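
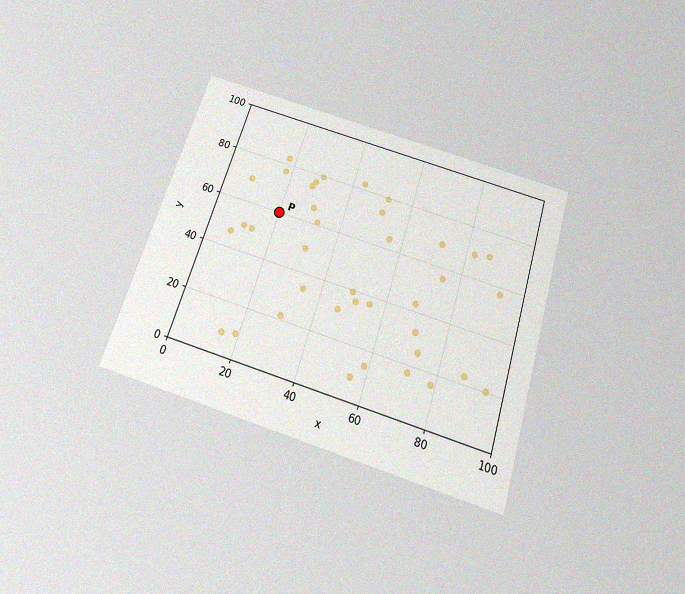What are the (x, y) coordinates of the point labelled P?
The chart is tilted about 17° clockwise and viewed slightly from below, with some photo noise. Following the gridlines from P to each axis, P sits at (20, 60).

(20, 60)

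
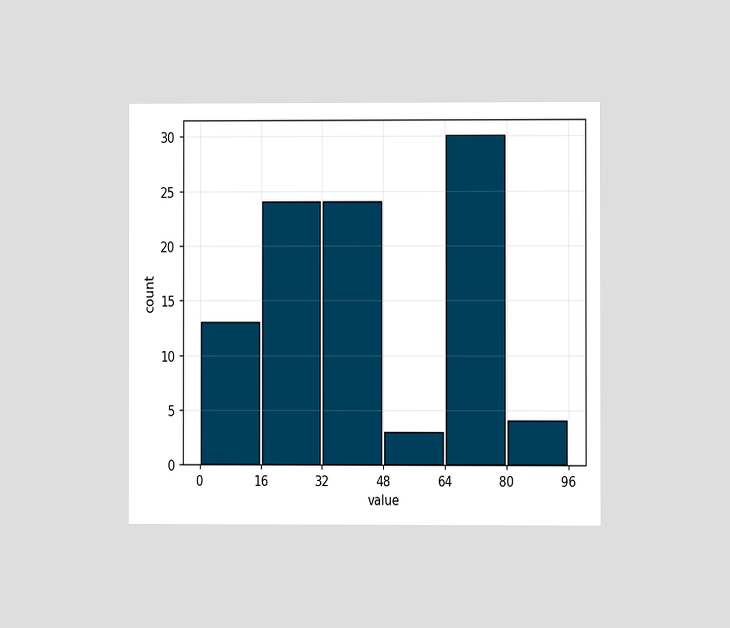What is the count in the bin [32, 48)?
The chart is viewed at a slight angle. The [32, 48) bin has height 24.

24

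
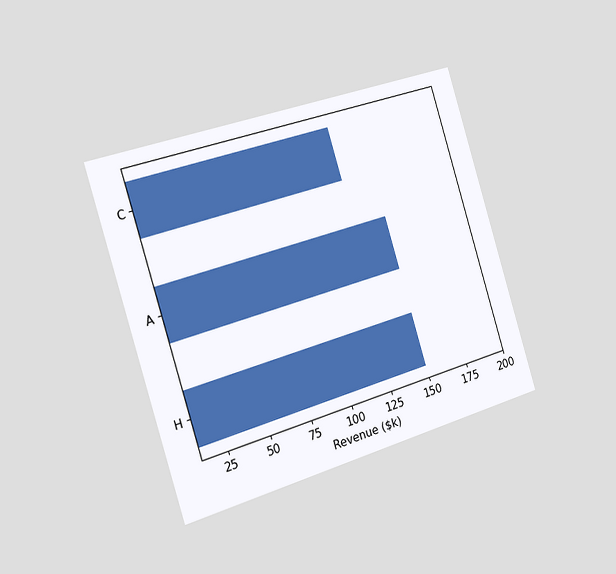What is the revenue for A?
The chart is tilted about 17° counter-clockwise and viewed slightly from the left. Reading along the chart's x-axis, the A bar reaches $150k.

$150k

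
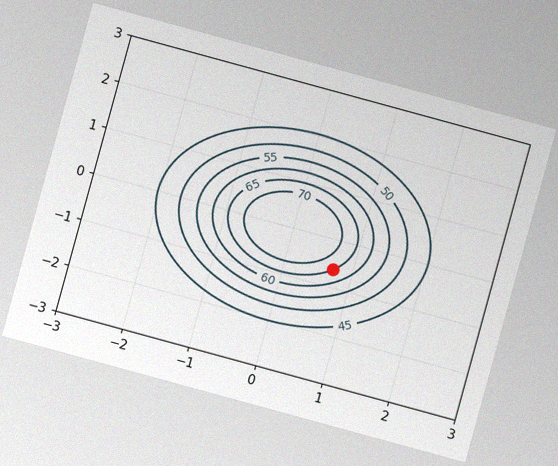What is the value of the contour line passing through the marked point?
65

The chart is tilted about 15° clockwise, with some photo noise. The marked point sits on the contour labelled 65.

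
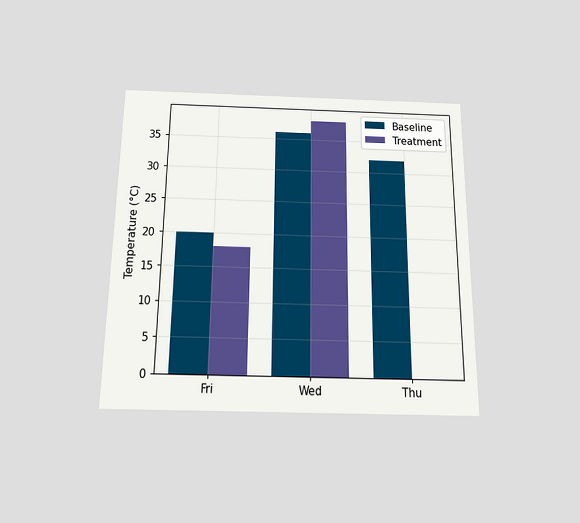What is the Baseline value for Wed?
The chart is viewed slightly from below. The Baseline bar at Wed reaches 36°C on the y-axis.

36°C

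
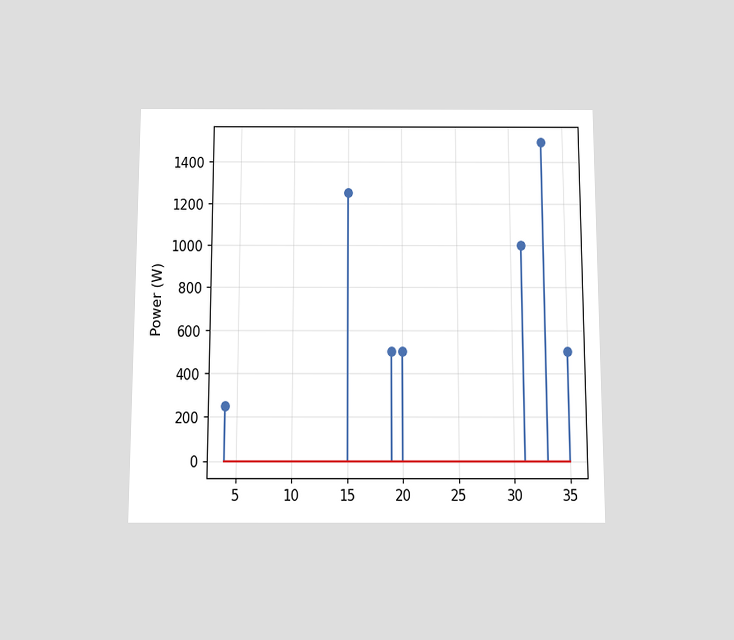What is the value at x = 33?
The chart is viewed slightly from below. The stem at x=33 reaches 1500W.

1500W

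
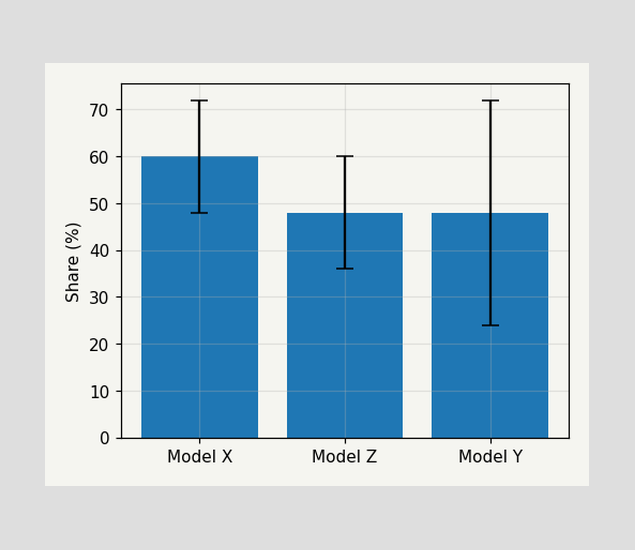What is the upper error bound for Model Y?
The Model Y bar's upper whisker reaches 72%.

72%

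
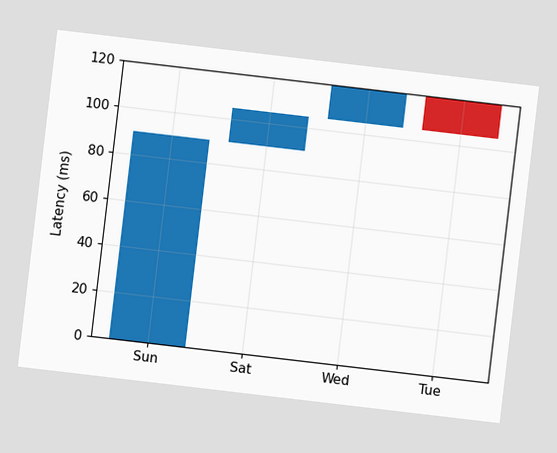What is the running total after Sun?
The chart is tilted about 7° clockwise. After Sun the running total reaches 90ms.

90ms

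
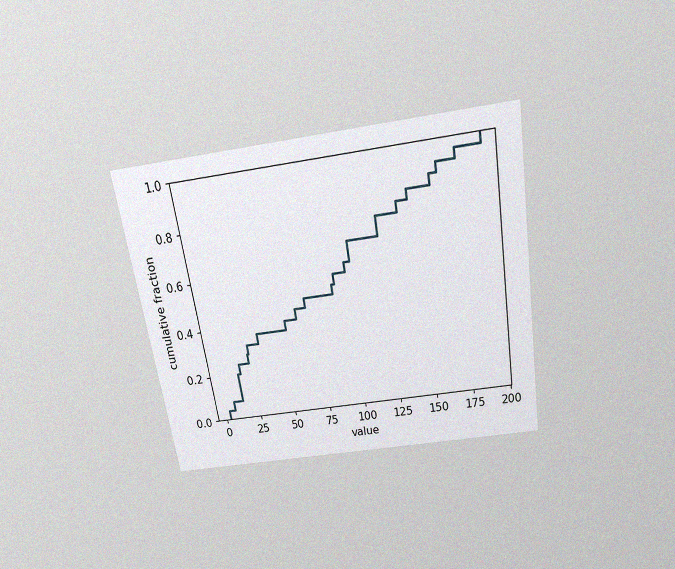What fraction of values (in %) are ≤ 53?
The chart is tilted about 9° counter-clockwise and viewed slightly from above, with some photo noise. At x=53 the ECDF step is at 40%.

40%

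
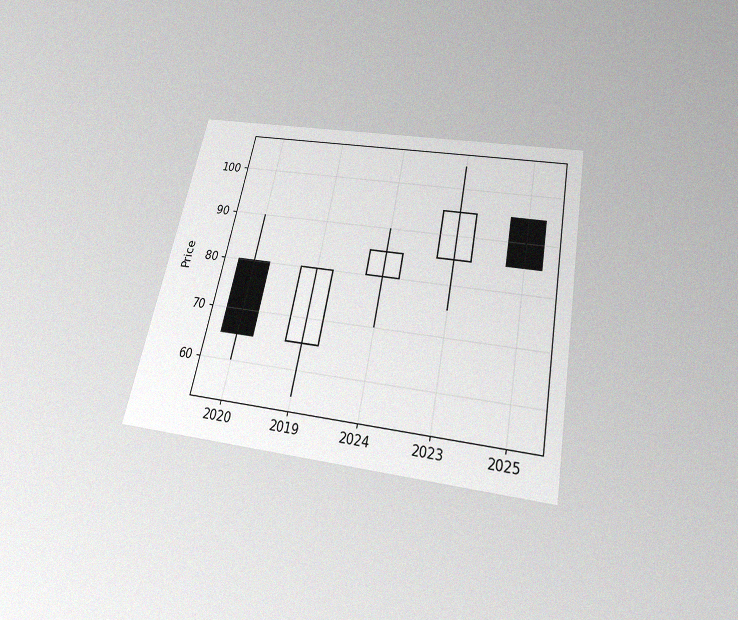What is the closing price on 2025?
The chart is tilted about 11° clockwise and viewed slightly from below, with some photo noise. The 2025 candle closes at 85.

85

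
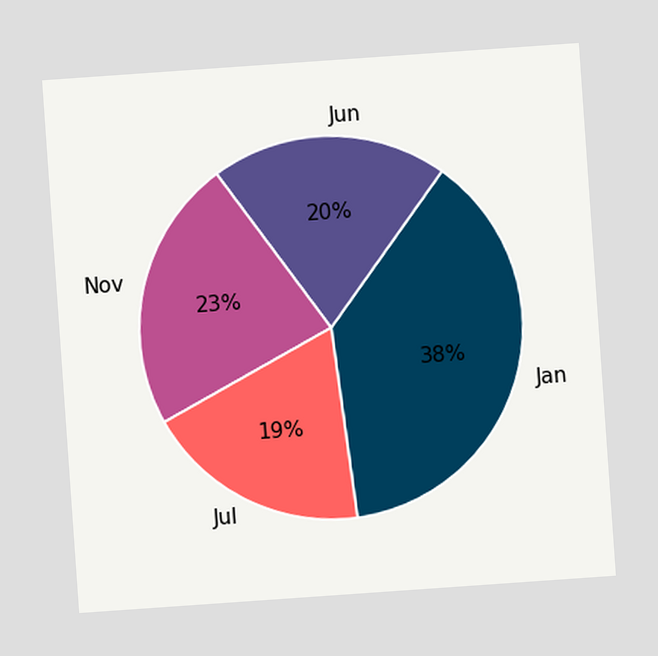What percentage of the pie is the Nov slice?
23%

The chart is tilted about 4° counter-clockwise. The Nov slice takes up 23% of the pie.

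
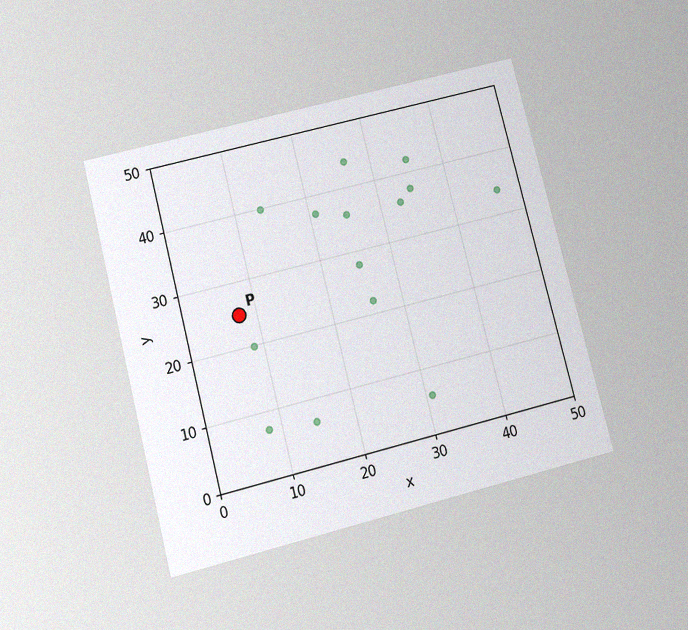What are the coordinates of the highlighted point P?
The chart is tilted about 14° counter-clockwise and viewed slightly from below, with some photo noise. Following the gridlines from P to each axis, P sits at (7.5, 25).

(7.5, 25)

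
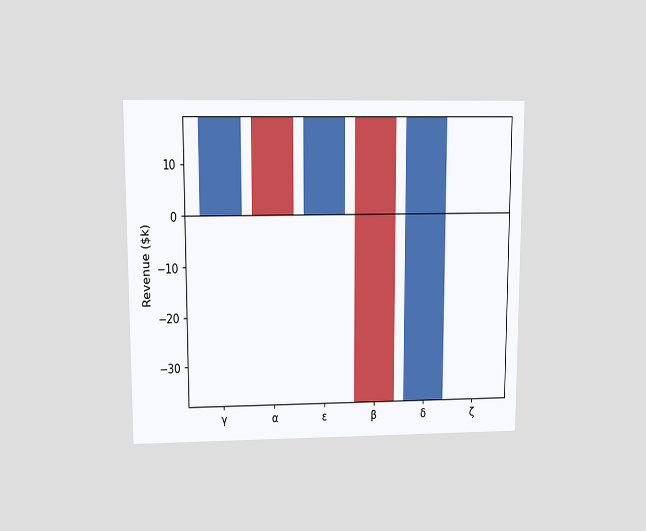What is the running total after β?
The chart is viewed at a slight angle. After β the running total reaches $-38k.

$-38k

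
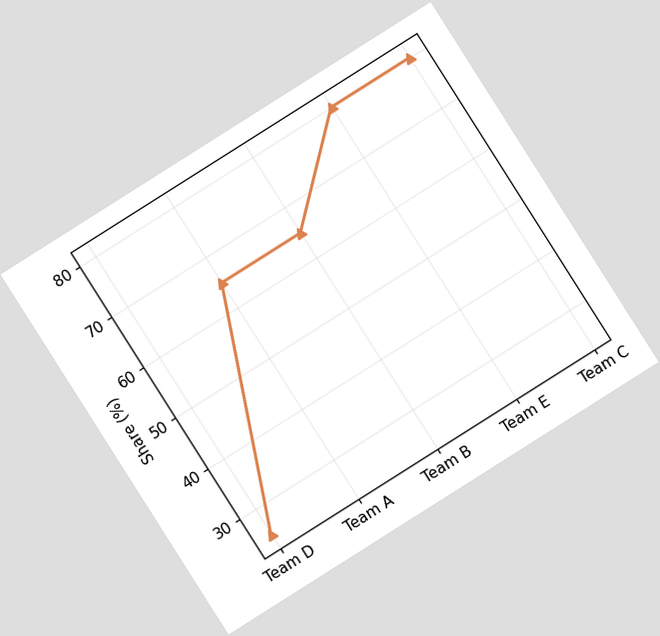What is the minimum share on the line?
The chart is tilted about 32° counter-clockwise. The lowest point is at Team D, and reading across to the y-axis gives 25%.

25%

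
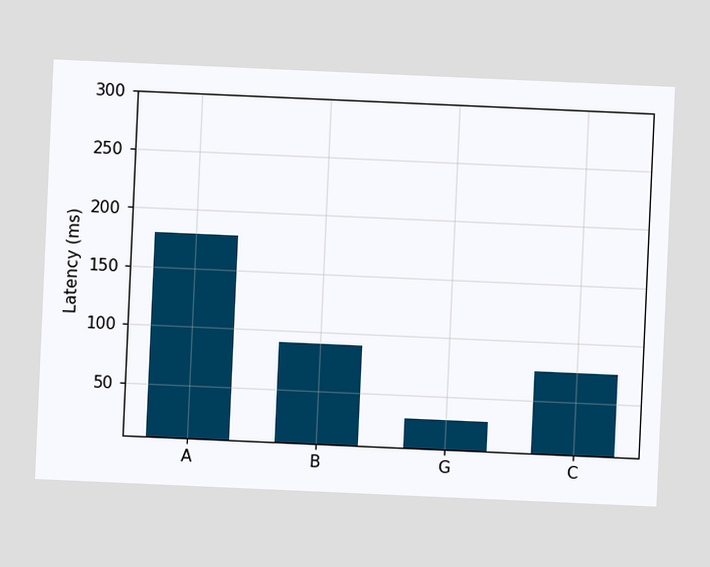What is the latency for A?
180ms

The chart is tilted about 3° clockwise. Reading along the chart's y-axis, the A bar reaches 180ms.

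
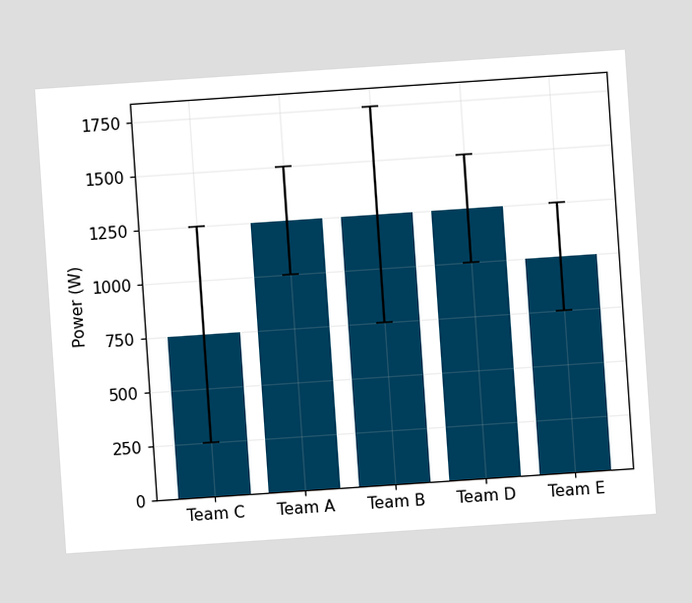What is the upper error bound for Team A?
The chart is tilted about 4° counter-clockwise. The Team A bar's upper whisker reaches 1500W.

1500W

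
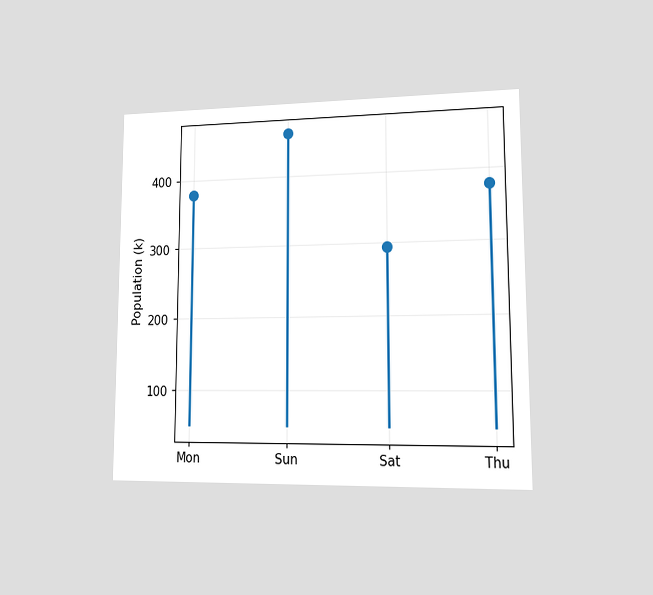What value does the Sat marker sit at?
The chart is viewed at a slight angle. The Sat marker sits at 294k.

294k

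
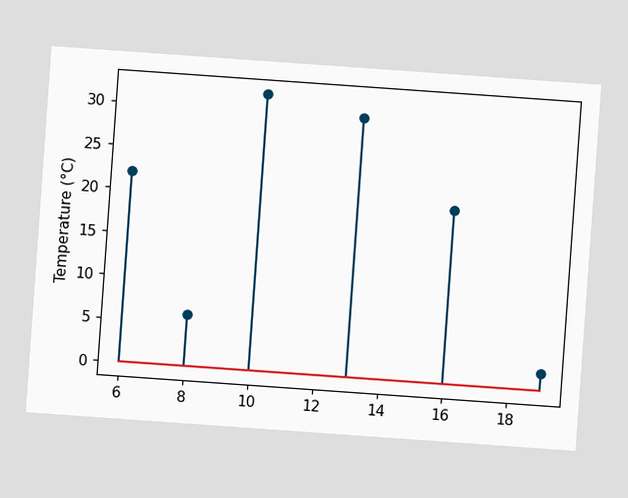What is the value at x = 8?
The chart is tilted about 4° clockwise. The stem at x=8 reaches 6°C.

6°C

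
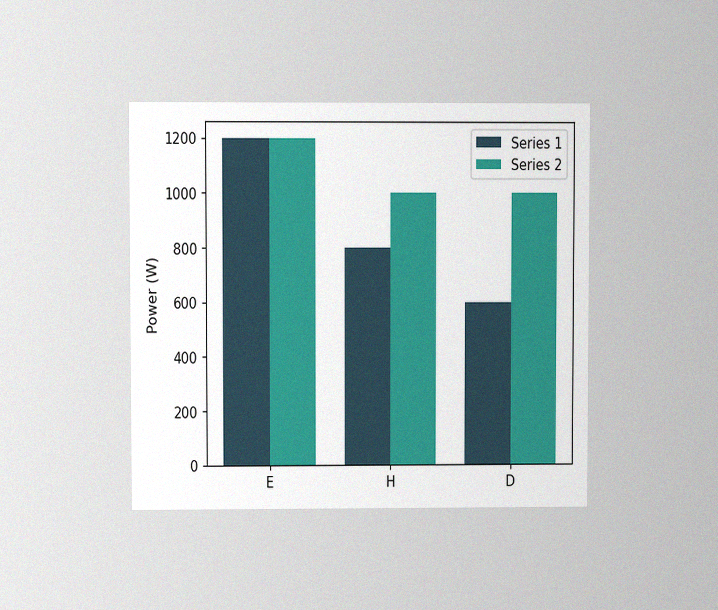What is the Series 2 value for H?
1000W

The chart is viewed at a slight angle, with some photo noise. The Series 2 bar at H reaches 1000W on the y-axis.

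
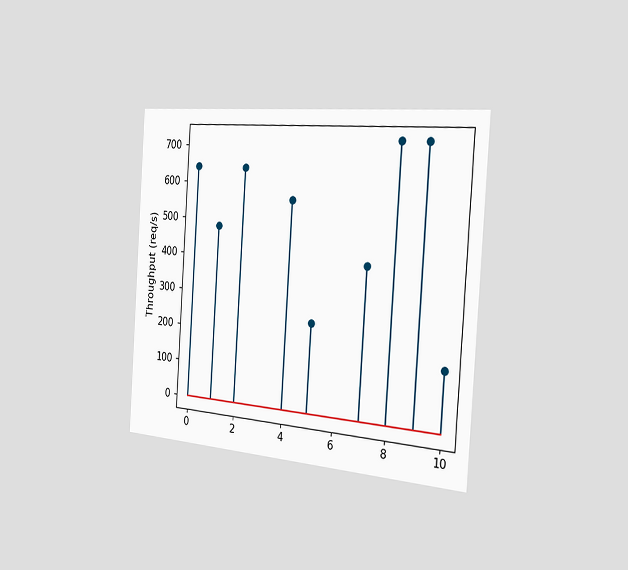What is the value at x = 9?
The chart is tilted about 4° clockwise and viewed slightly from the right. The stem at x=9 reaches 720req/s.

720req/s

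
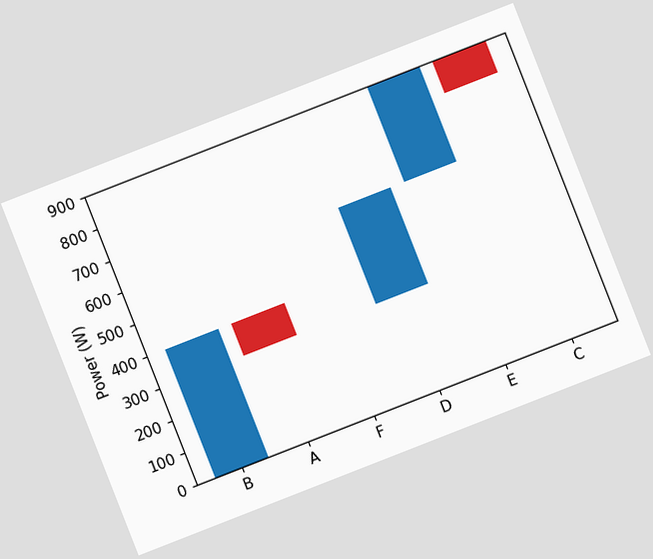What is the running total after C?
800W

The chart is tilted about 21° counter-clockwise. After C the running total reaches 800W.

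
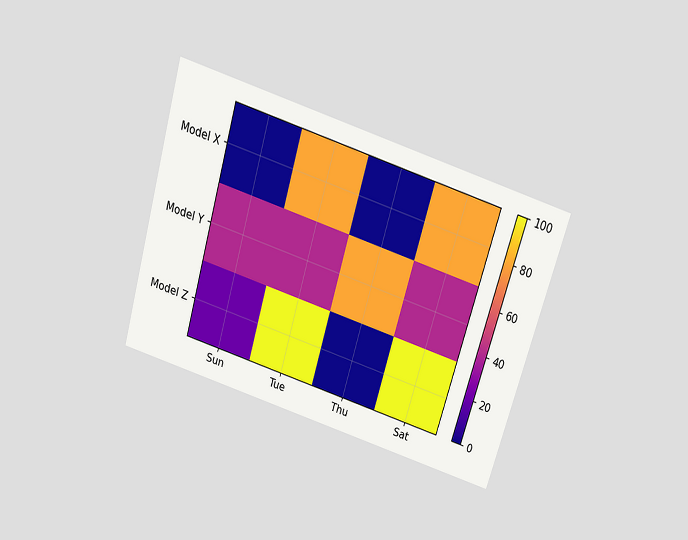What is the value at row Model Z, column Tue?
100

The chart is tilted about 17° clockwise and viewed slightly from above. Matching cell (Model Z, Tue) against the colorbar gives 100.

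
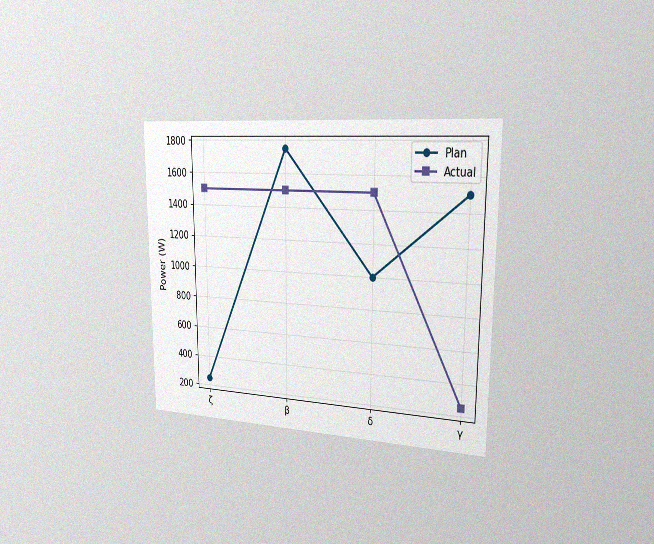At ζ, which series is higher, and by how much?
The chart is viewed slightly from the right, with some photo noise. At ζ, Actual sits above the other line by 1250W.

Actual, by 1250W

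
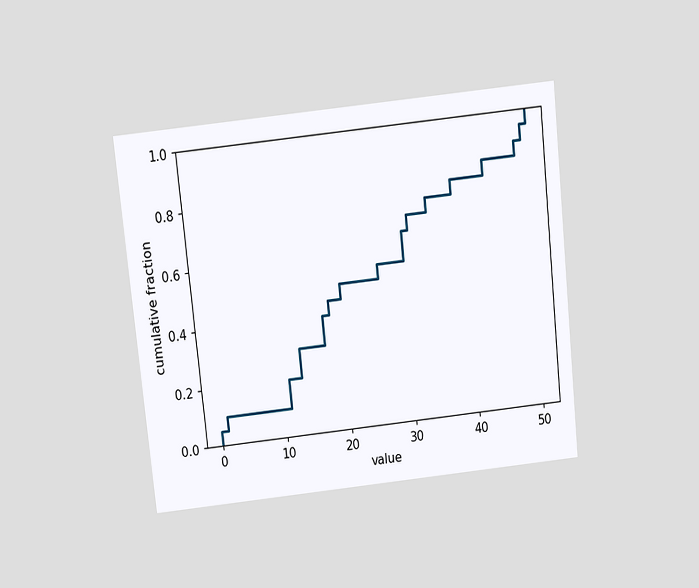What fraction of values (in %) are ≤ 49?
The chart is tilted about 6° counter-clockwise and viewed slightly from above. At x=49 the ECDF step is at 95%.

95%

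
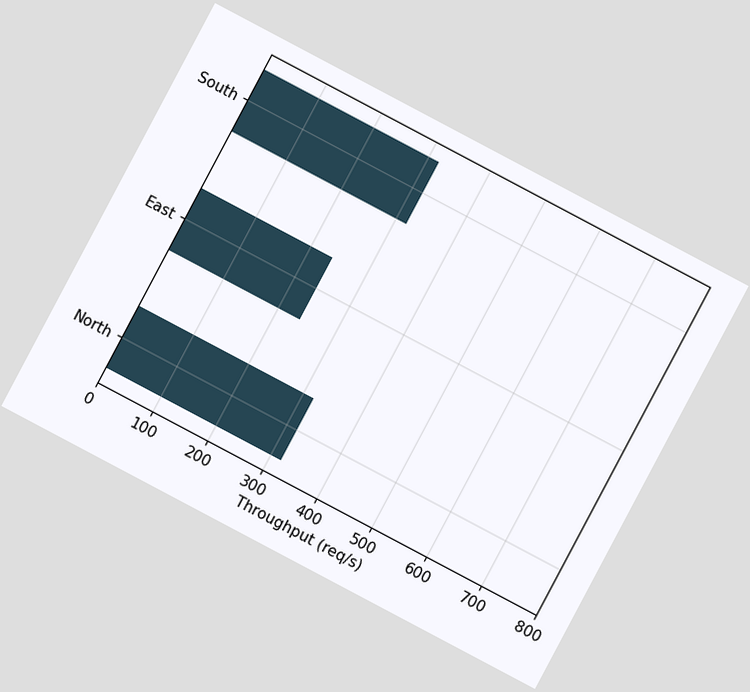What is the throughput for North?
The chart is tilted about 28° clockwise. Reading along the chart's x-axis, the North bar reaches 320req/s.

320req/s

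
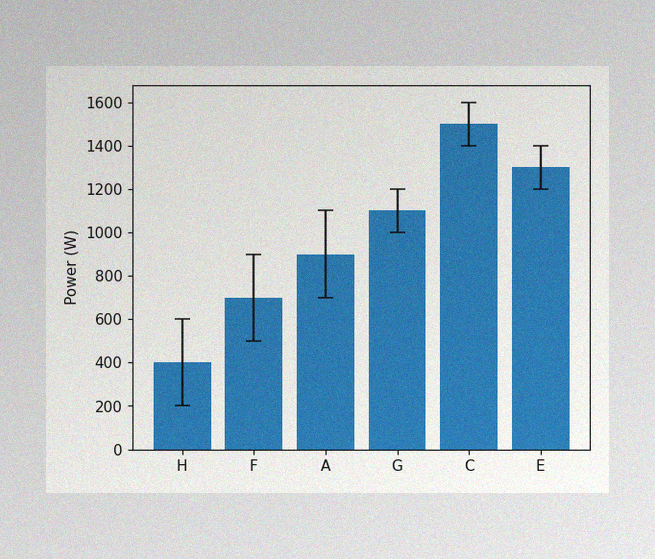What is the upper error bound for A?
1100W

The image has some photo noise and uneven lighting. The A bar's upper whisker reaches 1100W.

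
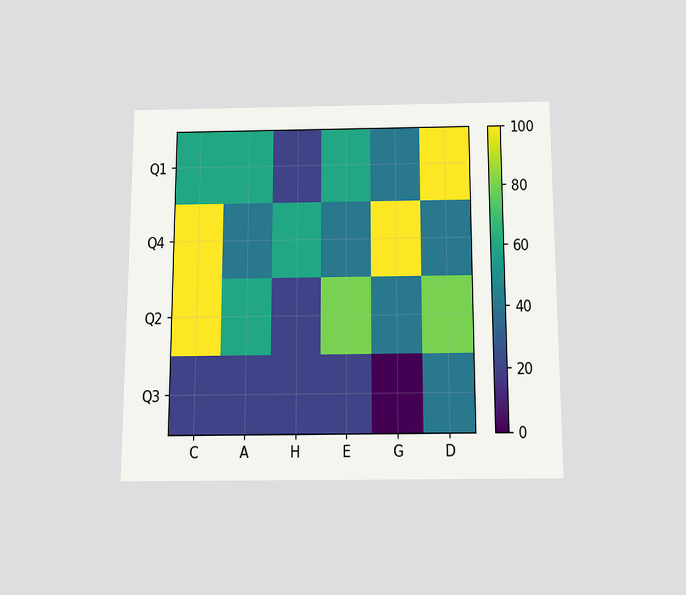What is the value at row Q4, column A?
The chart is viewed slightly from below. Matching cell (Q4, A) against the colorbar gives 40.

40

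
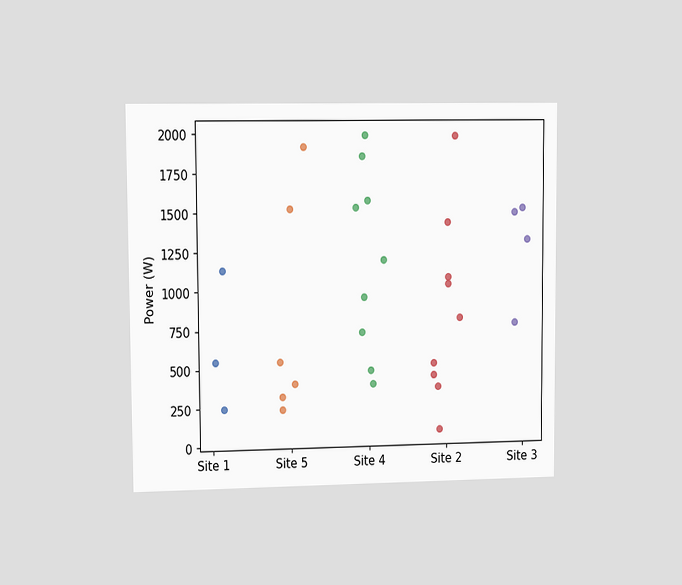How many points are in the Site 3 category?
4

The chart is viewed at a slight angle. Counting the markers in the Site 3 column gives 4.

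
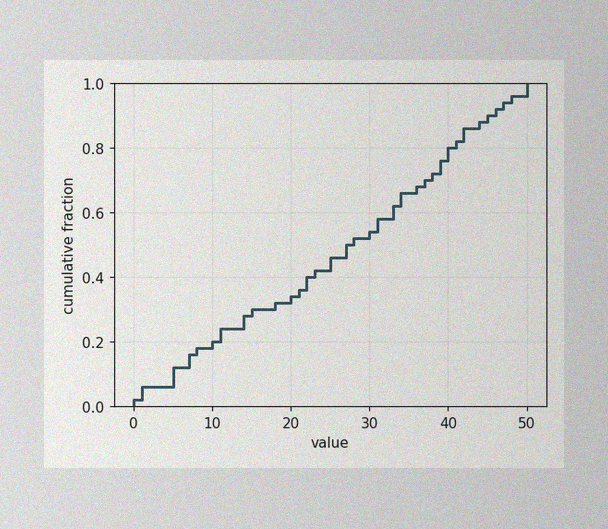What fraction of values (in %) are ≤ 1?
6%

The image has some photo noise and uneven lighting. At x=1 the ECDF step is at 6%.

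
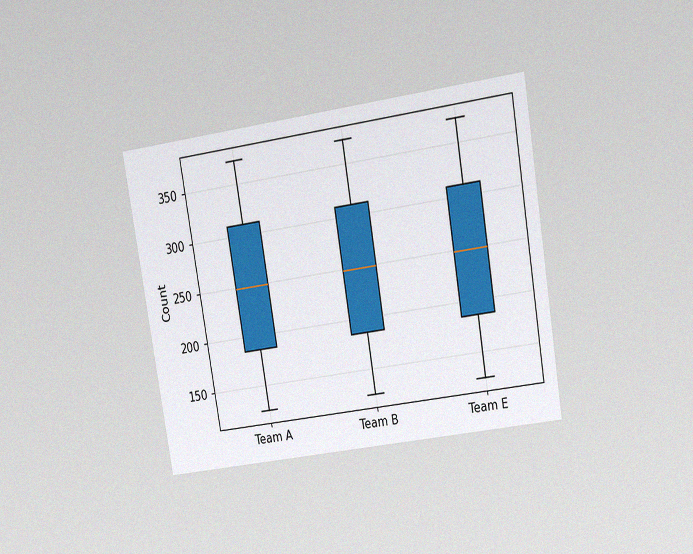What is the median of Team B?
248

The chart is tilted about 9° counter-clockwise and viewed at a slight angle, with some photo noise. The median line in the Team B box sits at 248.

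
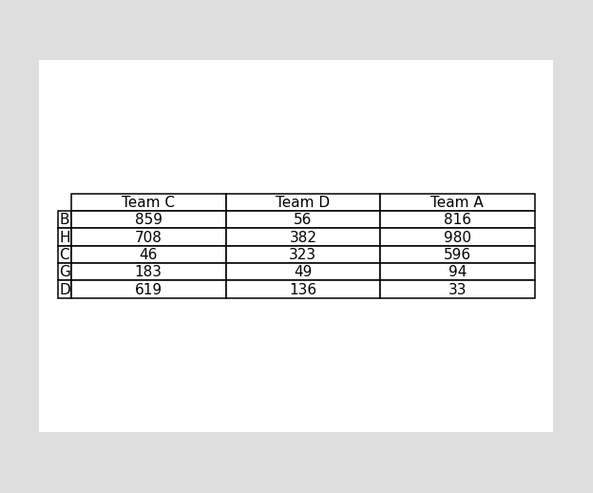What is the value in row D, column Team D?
The (D, Team D) cell reads 136.

136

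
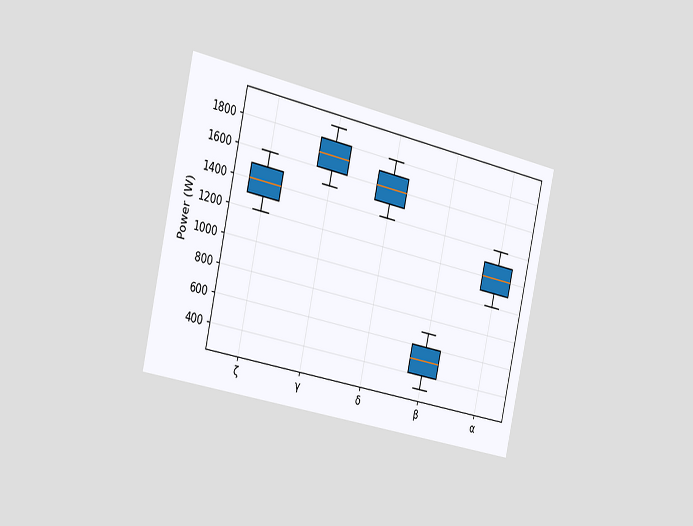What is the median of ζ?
1400W

The chart is tilted about 13° clockwise and viewed slightly from the left. The median line in the ζ box sits at 1400W.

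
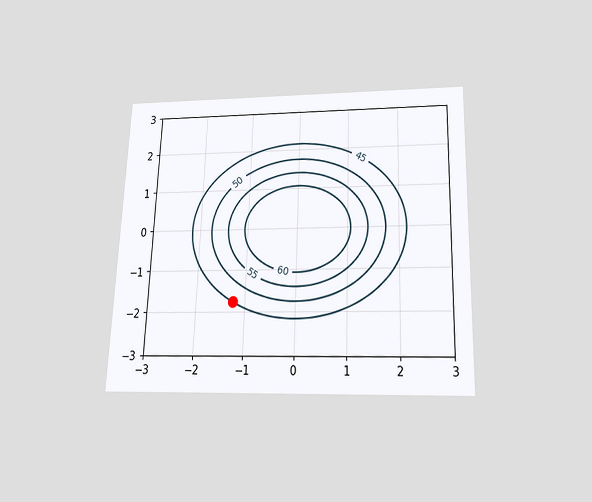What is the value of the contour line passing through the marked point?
45

The chart is viewed slightly from below. The marked point sits on the contour labelled 45.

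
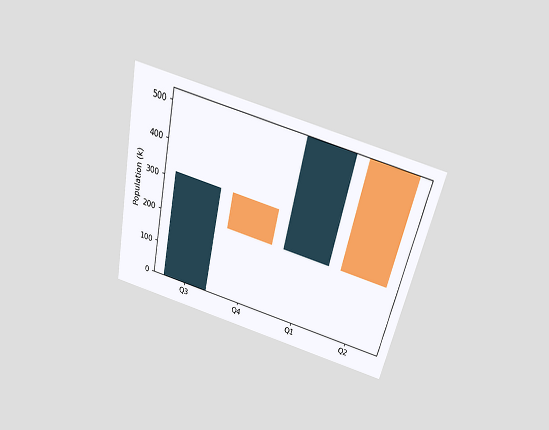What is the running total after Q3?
318k

The chart is tilted about 13° clockwise and viewed slightly from above. After Q3 the running total reaches 318k.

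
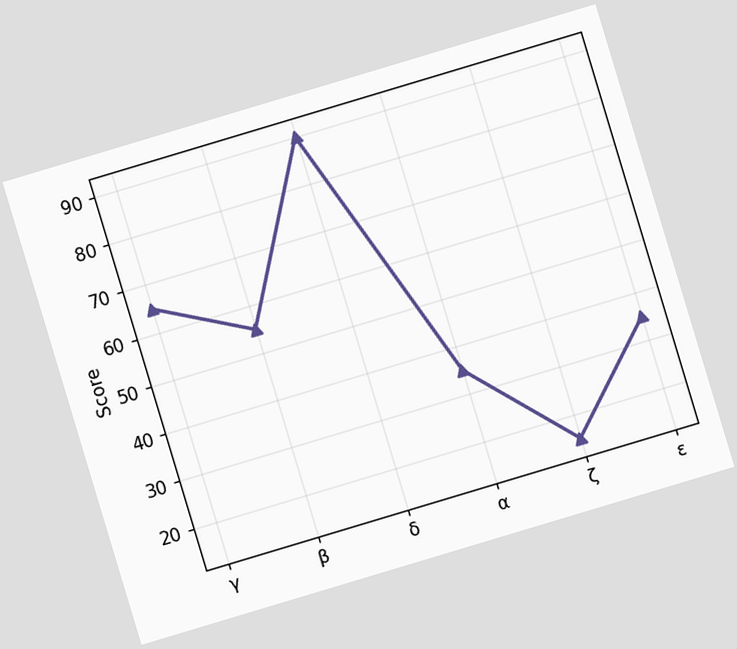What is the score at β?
The chart is tilted about 17° counter-clockwise. At β, the line is at 55.

55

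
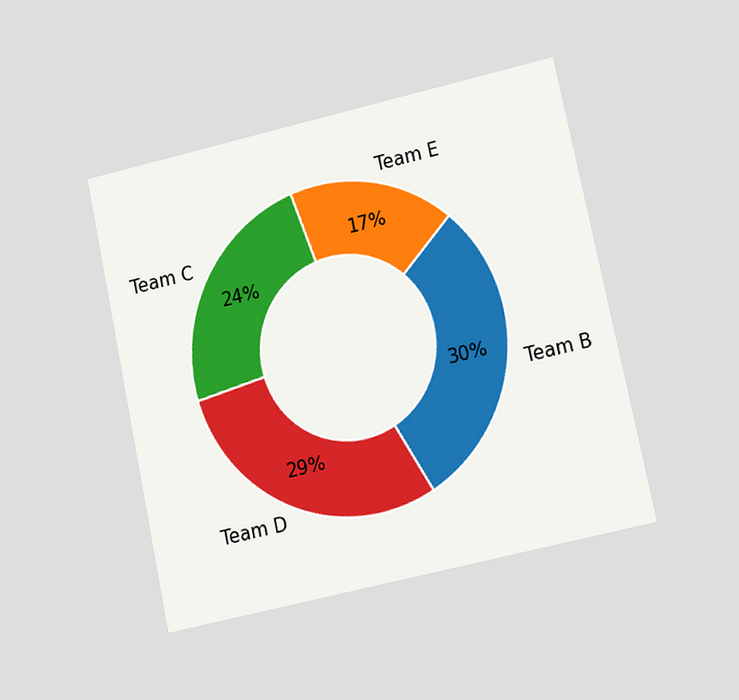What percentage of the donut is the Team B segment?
30%

The chart is tilted about 12° counter-clockwise and viewed at a slight angle. The Team B segment takes up 30% of the ring.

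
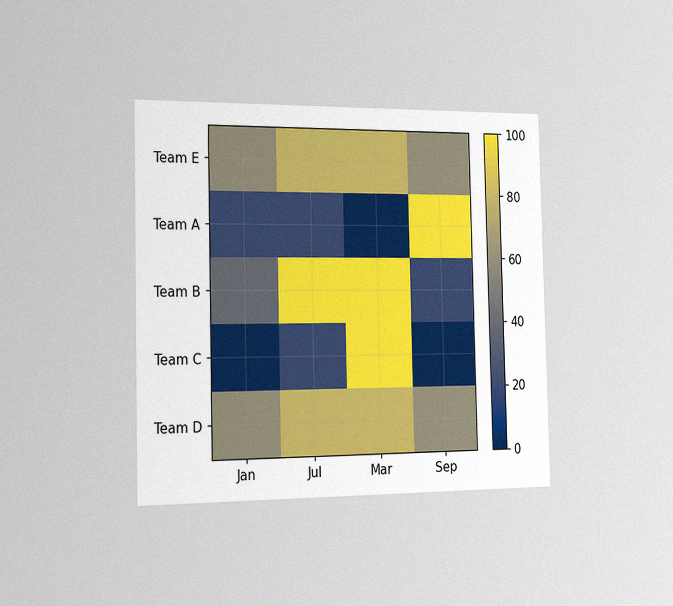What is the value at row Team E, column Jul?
80

The chart is viewed slightly from the left, with some photo noise. Matching cell (Team E, Jul) against the colorbar gives 80.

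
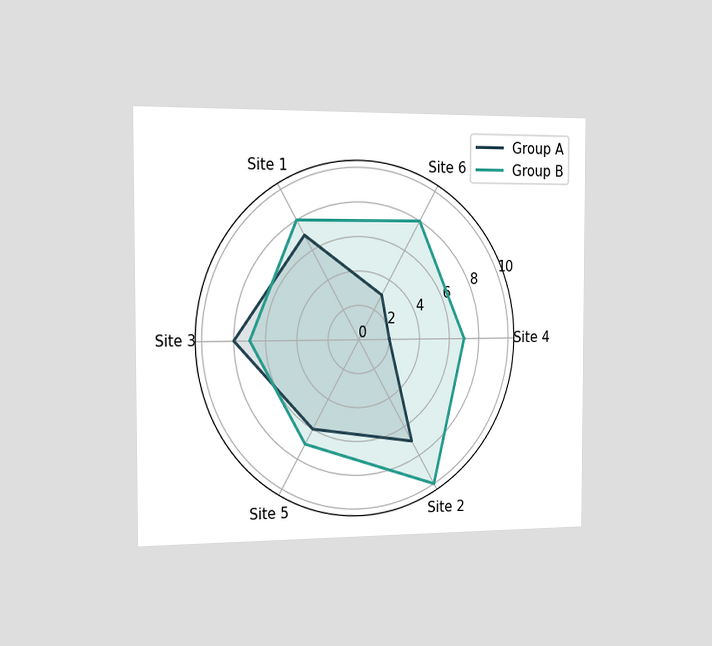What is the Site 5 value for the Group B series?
7

The chart is viewed slightly from the left. On the Site 5 axis, Group B reaches 7.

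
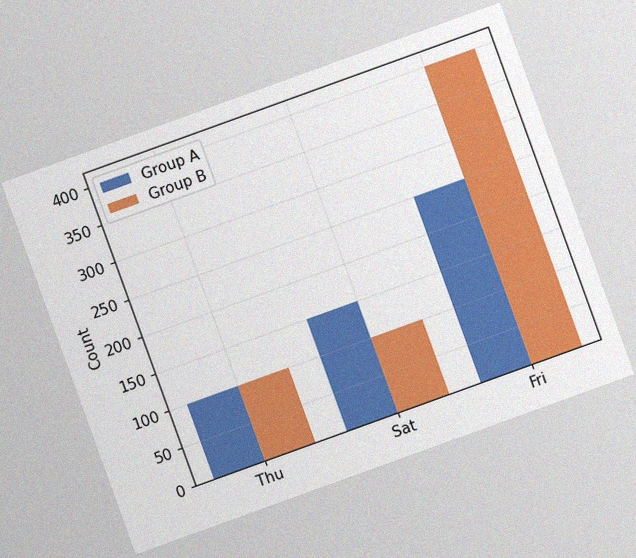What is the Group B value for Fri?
400

The chart is tilted about 20° counter-clockwise, with some photo noise. The Group B bar at Fri reaches 400 on the y-axis.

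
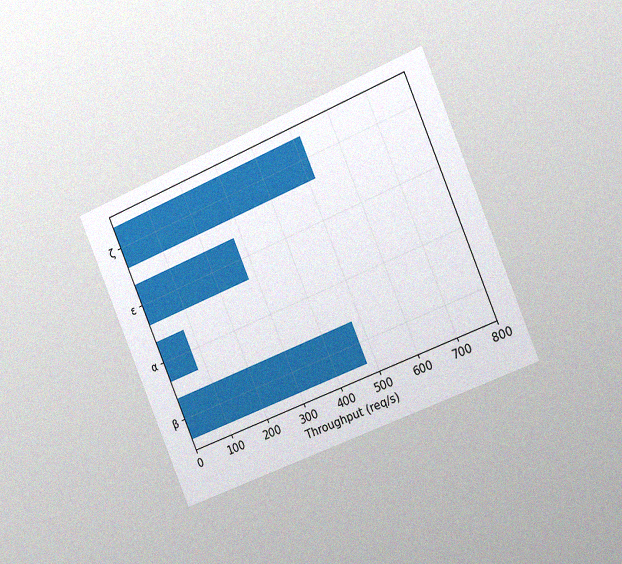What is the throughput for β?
480req/s

The chart is tilted about 23° counter-clockwise and viewed slightly from the right, with some photo noise. Reading along the chart's x-axis, the β bar reaches 480req/s.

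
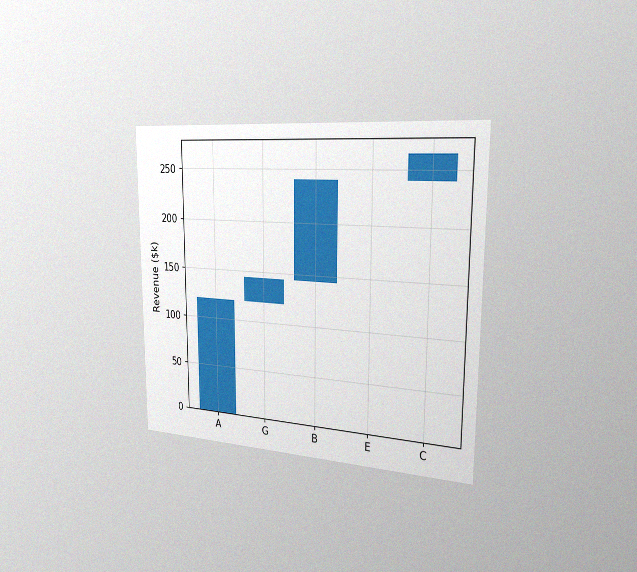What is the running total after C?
The chart is viewed slightly from the right, with some photo noise. After C the running total reaches $264k.

$264k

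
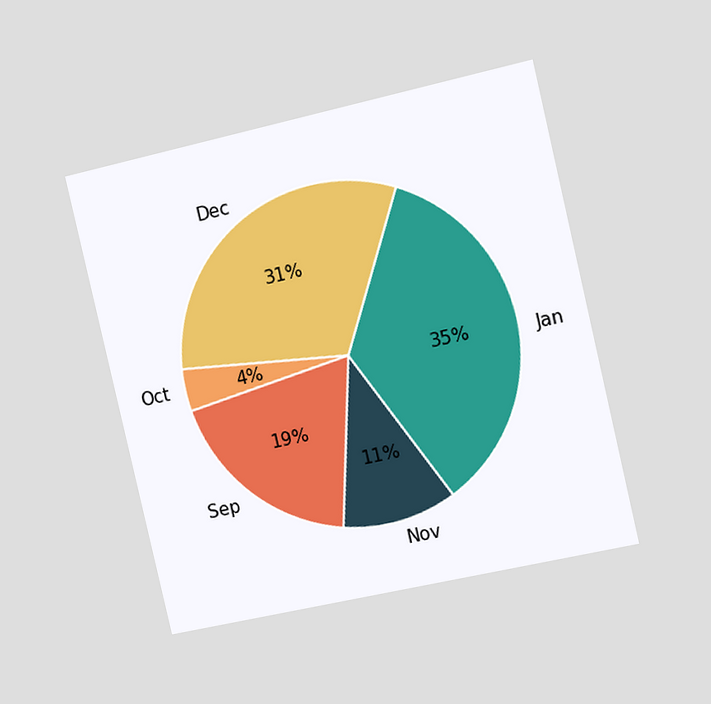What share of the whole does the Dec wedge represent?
31%

The chart is tilted about 13° counter-clockwise and viewed slightly from the right. The Dec slice takes up 31% of the pie.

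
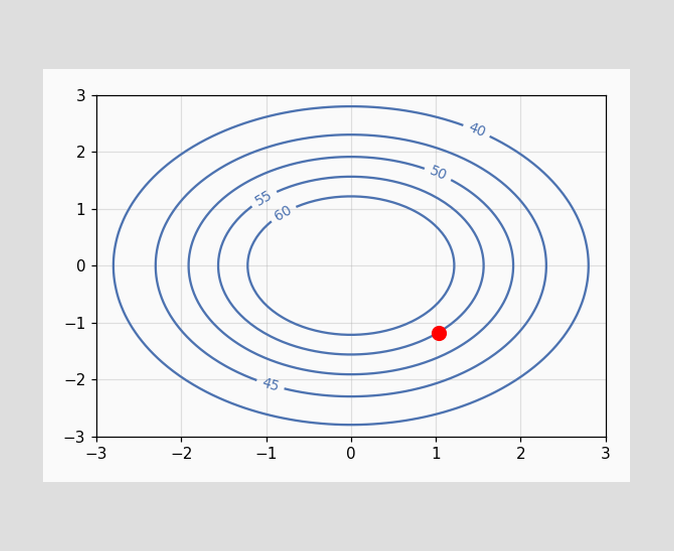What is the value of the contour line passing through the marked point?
55

The marked point sits on the contour labelled 55.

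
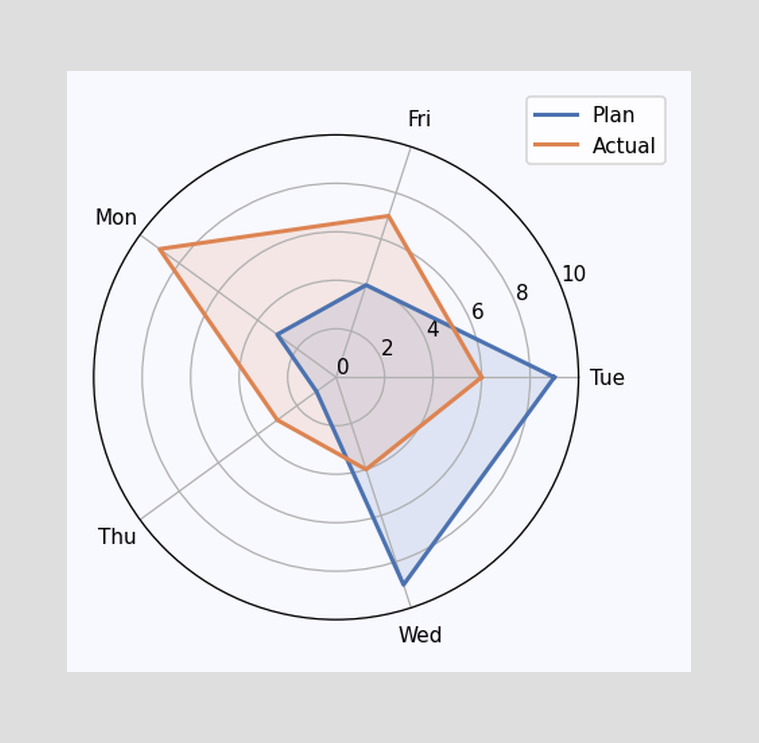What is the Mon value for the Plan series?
On the Mon axis, Plan reaches 3.

3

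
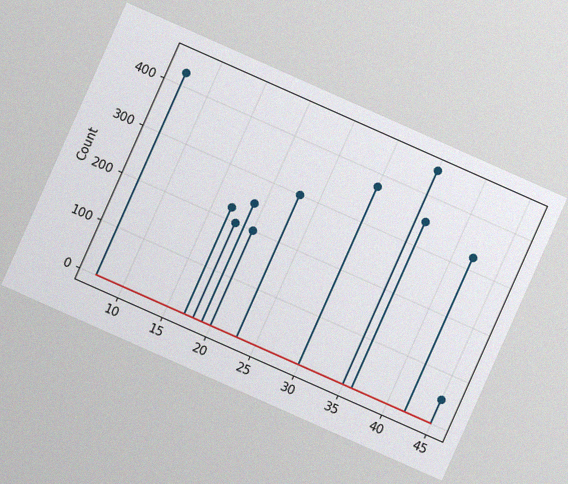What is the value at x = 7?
425

The chart is tilted about 24° clockwise, with some photo noise. The stem at x=7 reaches 425.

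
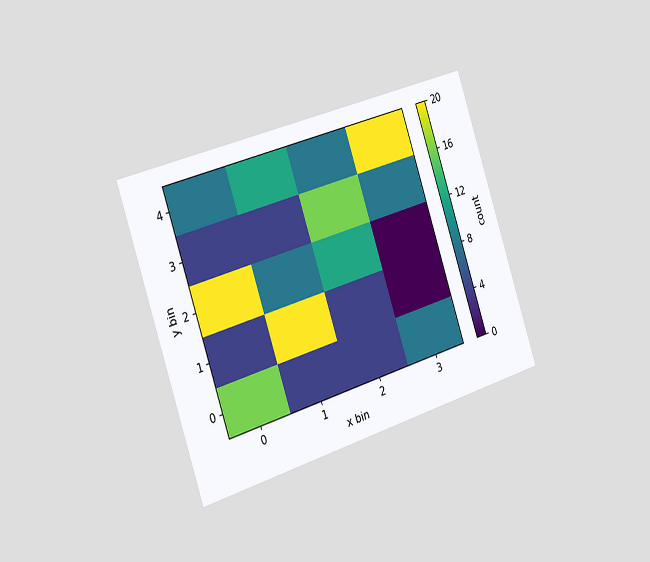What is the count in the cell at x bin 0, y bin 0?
The chart is tilted about 18° counter-clockwise and viewed slightly from the left. Matching the cell (0, 0) against the colorbar gives 16.

16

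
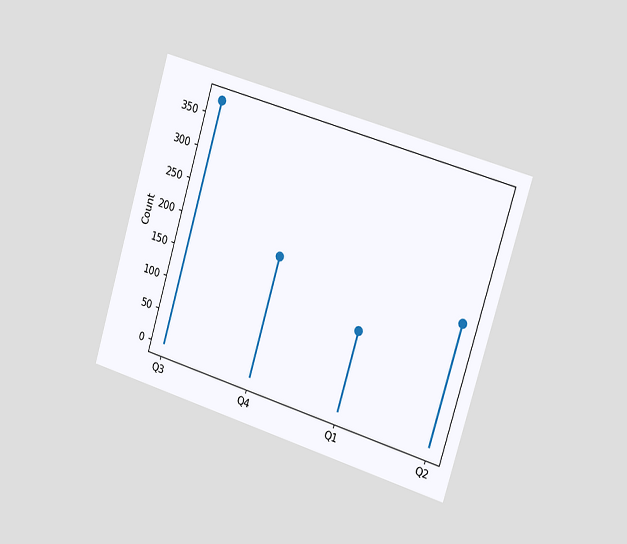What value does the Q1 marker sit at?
124

The chart is tilted about 17° clockwise and viewed slightly from the right. The Q1 marker sits at 124.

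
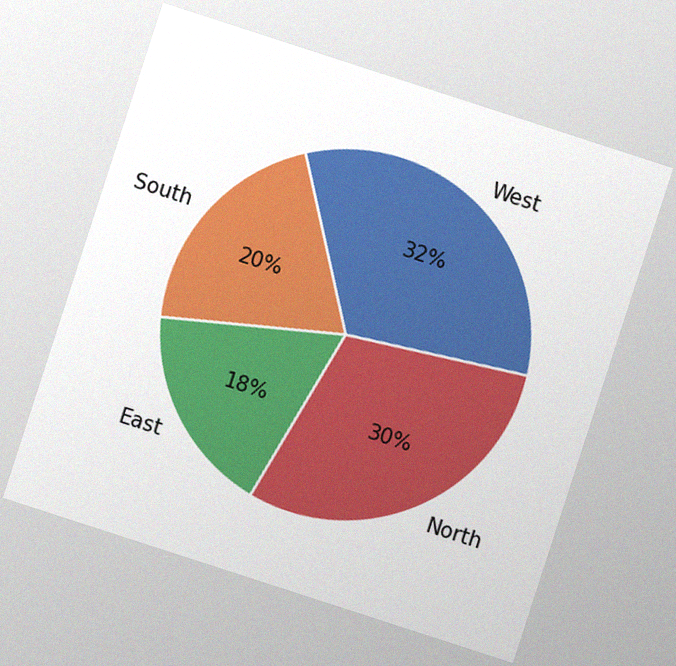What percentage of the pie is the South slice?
20%

The chart is tilted about 18° clockwise, with some photo noise. The South slice takes up 20% of the pie.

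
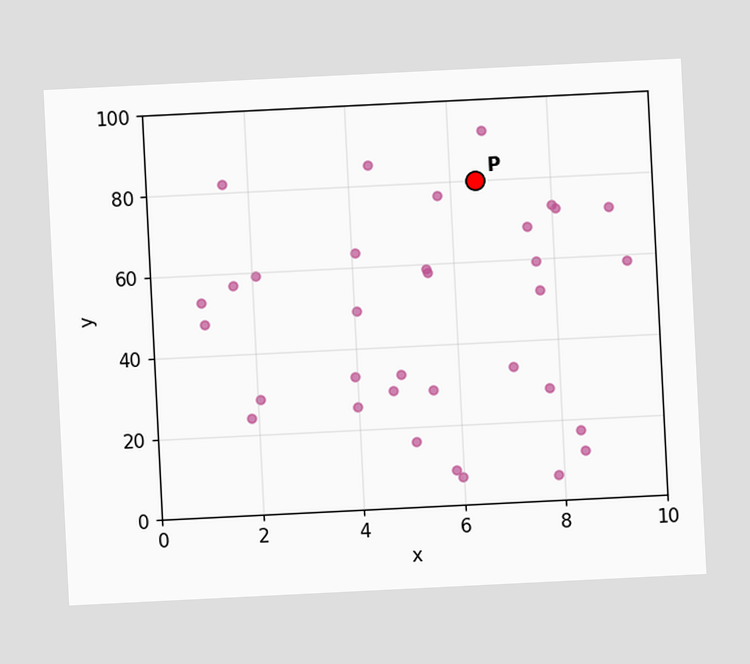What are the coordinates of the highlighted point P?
(6.5, 80)

The chart is tilted about 3° counter-clockwise. Following the gridlines from P to each axis, P sits at (6.5, 80).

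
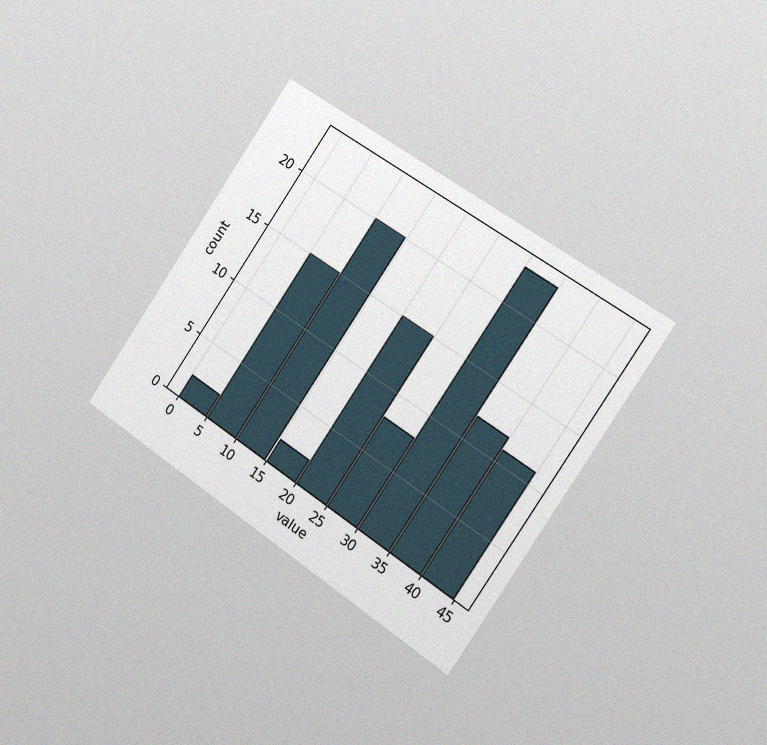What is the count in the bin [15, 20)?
The chart is tilted about 34° clockwise and viewed slightly from the right, with some photo noise. The [15, 20) bin has height 2.

2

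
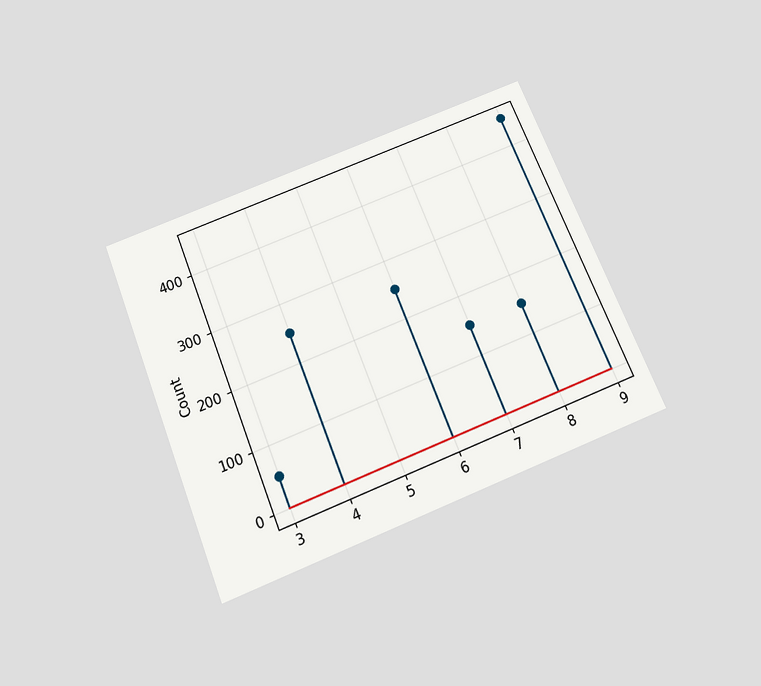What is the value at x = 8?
150

The chart is tilted about 22° counter-clockwise and viewed slightly from below. The stem at x=8 reaches 150.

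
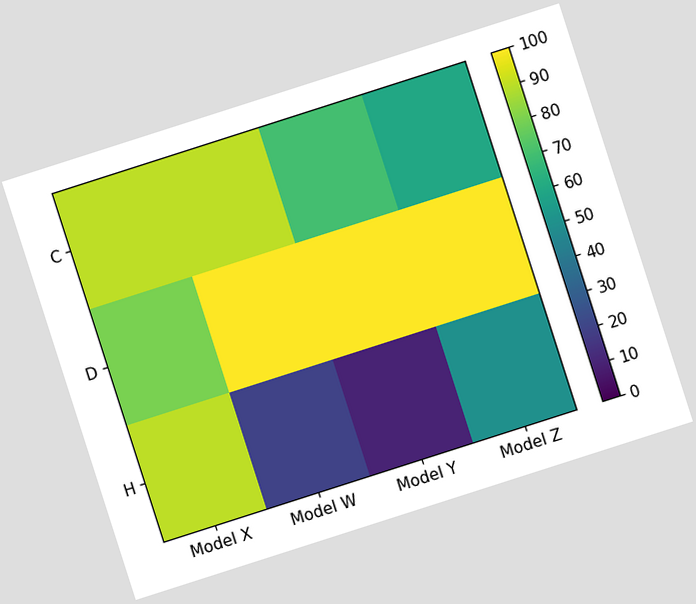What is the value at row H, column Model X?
90

The chart is tilted about 18° counter-clockwise. Matching cell (H, Model X) against the colorbar gives 90.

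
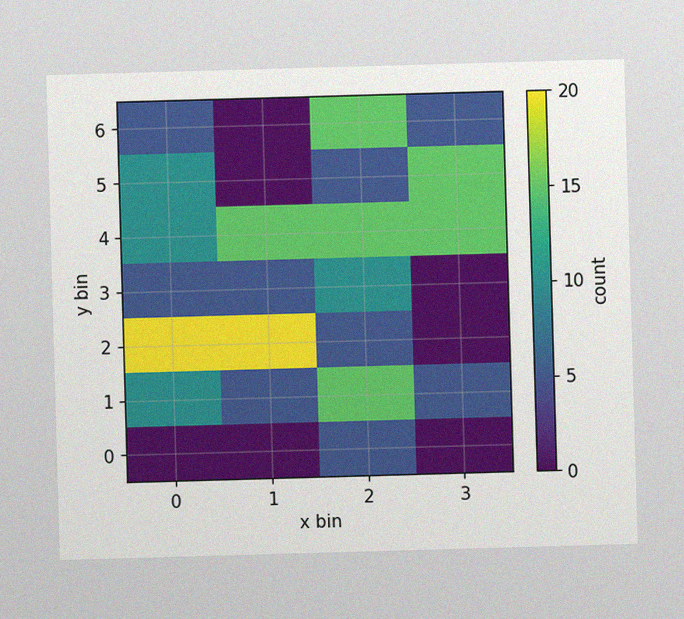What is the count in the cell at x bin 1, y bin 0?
The image has some photo noise and uneven lighting. Matching the cell (1, 0) against the colorbar gives 0.

0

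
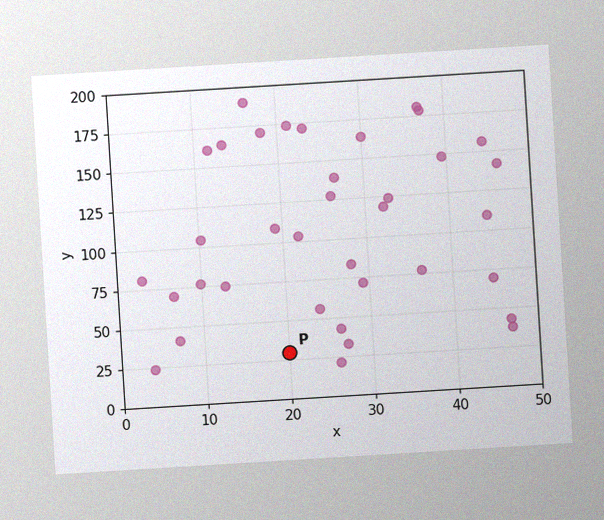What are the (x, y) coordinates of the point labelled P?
The chart is tilted about 3° counter-clockwise, with some photo noise. Following the gridlines from P to each axis, P sits at (20, 30).

(20, 30)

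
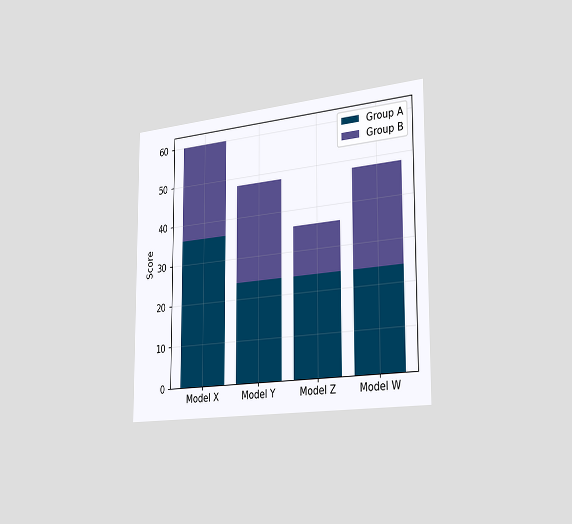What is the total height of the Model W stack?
48

The chart is viewed slightly from the right. The Model W stack's top reaches 48 on the y-axis.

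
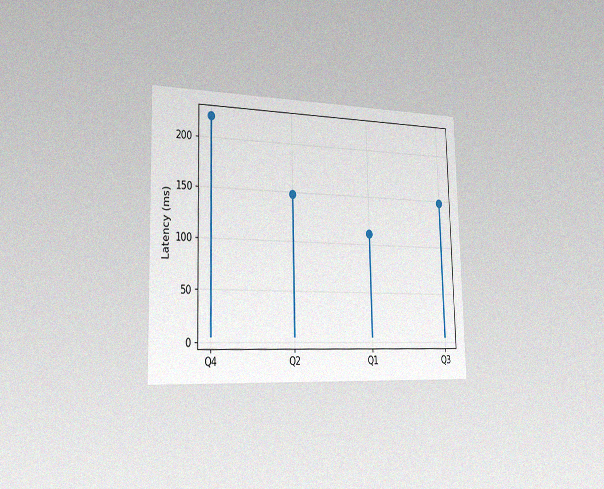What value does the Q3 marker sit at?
The chart is viewed slightly from the left, with some photo noise. The Q3 marker sits at 148ms.

148ms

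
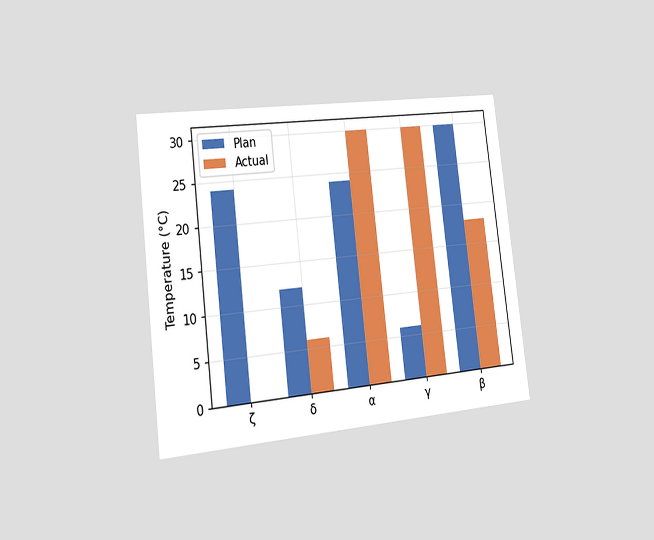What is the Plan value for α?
24°C

The chart is tilted about 7° counter-clockwise and viewed slightly from the left. The Plan bar at α reaches 24°C on the y-axis.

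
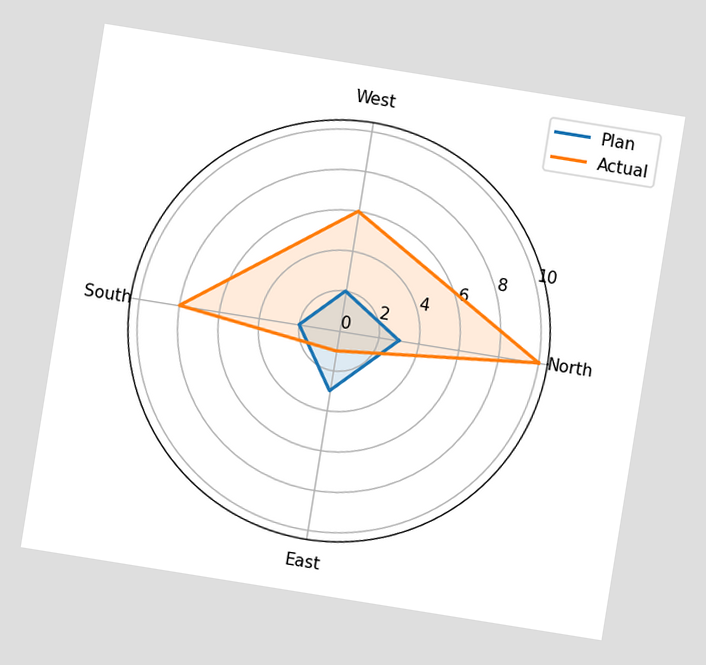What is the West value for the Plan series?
2

The chart is tilted about 9° clockwise. On the West axis, Plan reaches 2.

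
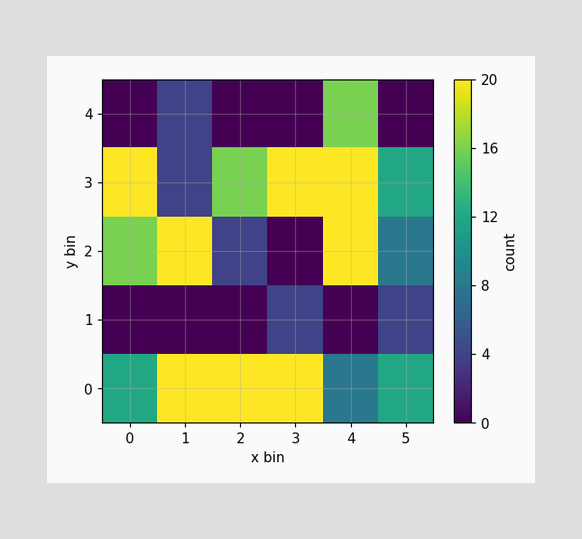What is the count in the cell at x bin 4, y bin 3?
Matching the cell (4, 3) against the colorbar gives 20.

20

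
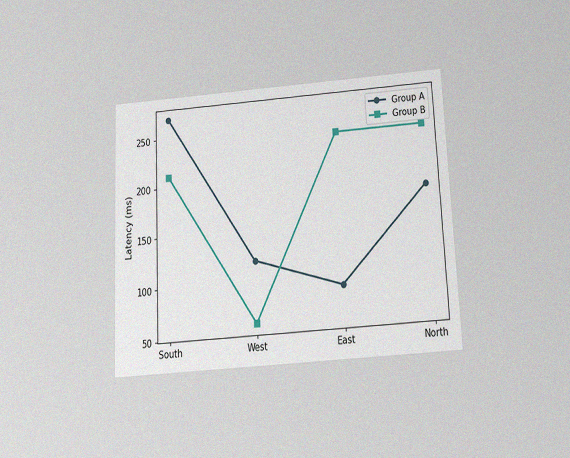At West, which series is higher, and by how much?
Group A, by 60ms

The chart is tilted about 3° counter-clockwise and viewed slightly from below, with some photo noise. At West, Group A sits above the other line by 60ms.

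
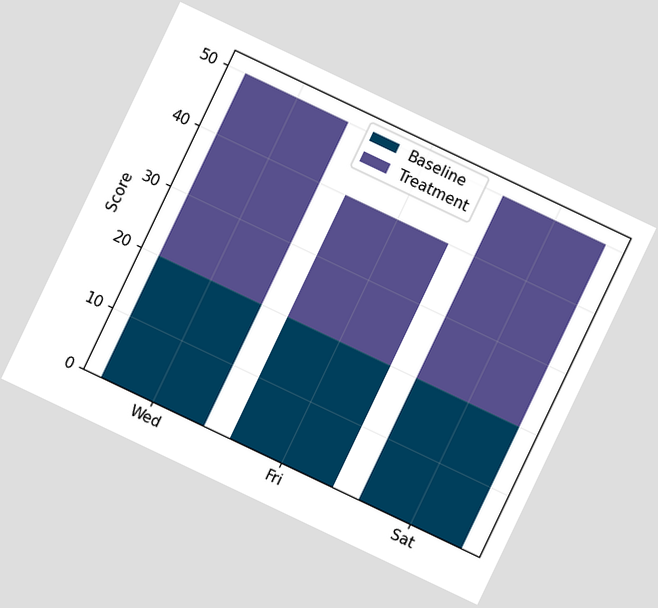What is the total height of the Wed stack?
50

The chart is tilted about 25° clockwise. The Wed stack's top reaches 50 on the y-axis.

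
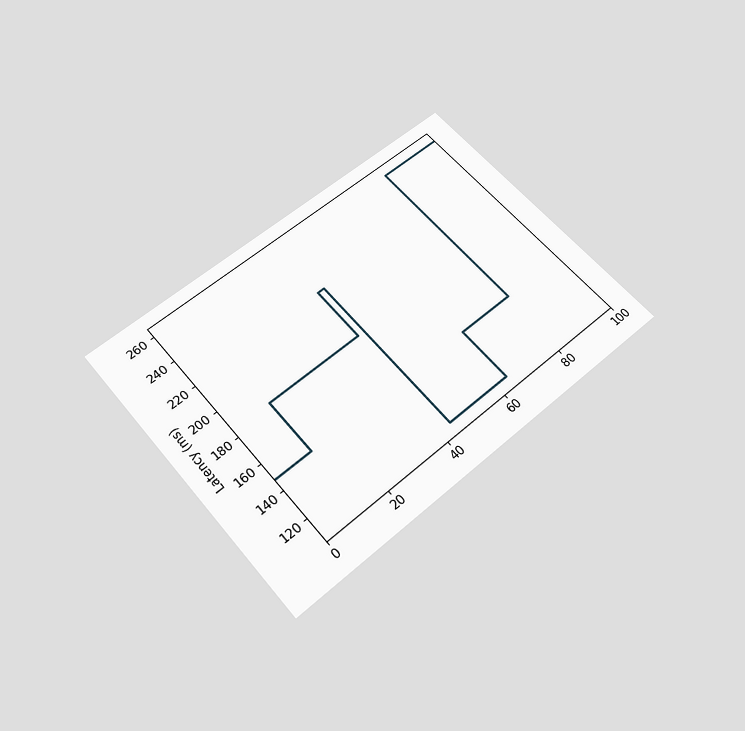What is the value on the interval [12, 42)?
The chart is tilted about 41° counter-clockwise and viewed slightly from below. On [12, 42) the step sits at 185ms.

185ms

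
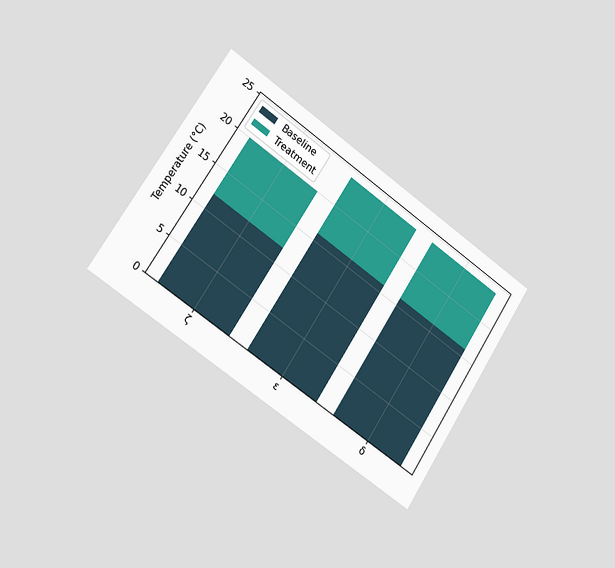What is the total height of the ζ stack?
The chart is tilted about 33° clockwise and viewed slightly from the left. The ζ stack's top reaches 20°C on the y-axis.

20°C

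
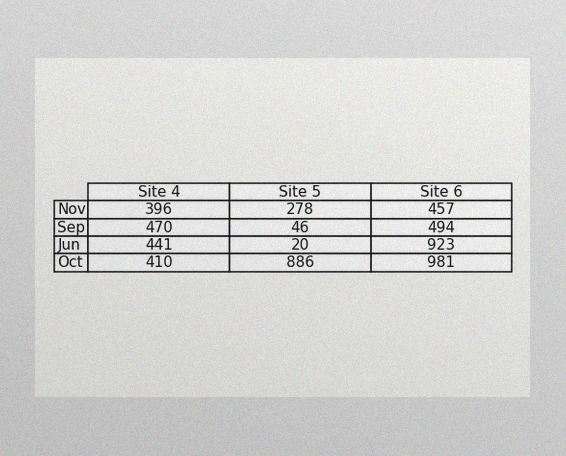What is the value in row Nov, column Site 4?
The image has some photo noise and uneven lighting. The (Nov, Site 4) cell reads 396.

396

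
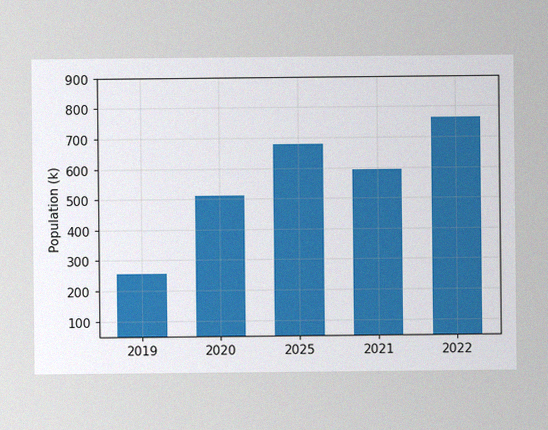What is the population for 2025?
The image has some photo noise and uneven lighting. Reading along the chart's y-axis, the 2025 bar reaches 680k.

680k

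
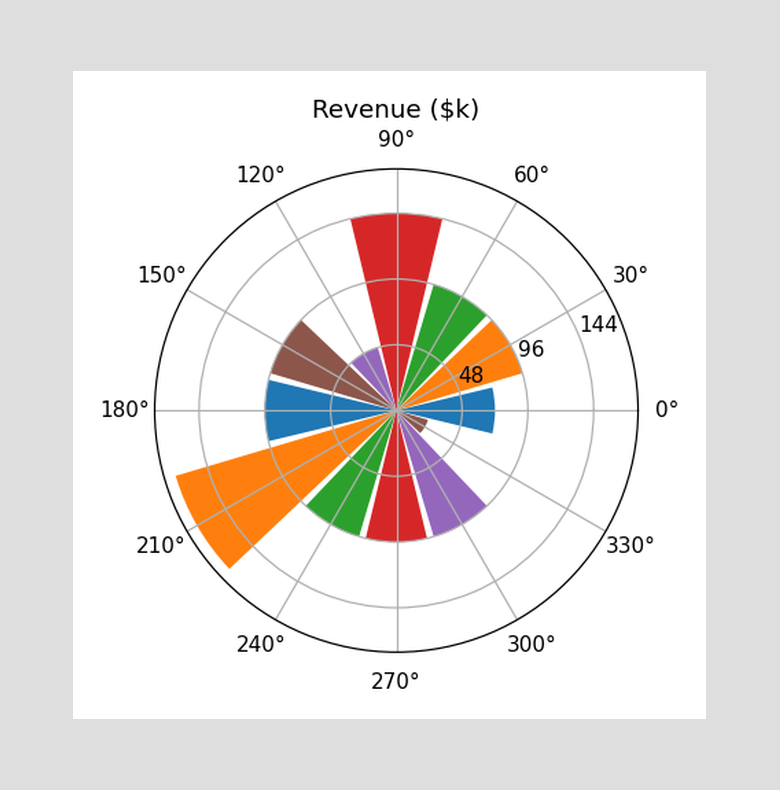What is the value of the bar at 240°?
$96k

The bar at 240° reaches $96k on the radial axis.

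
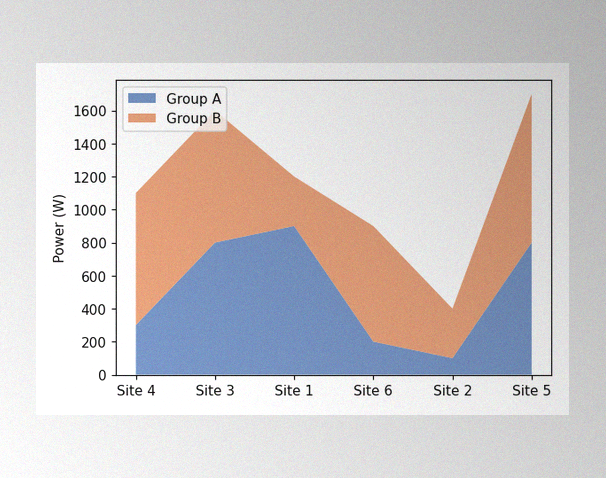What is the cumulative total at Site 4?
1100W

The image has some photo noise and uneven lighting. The stacked total at Site 4 reaches 1100W.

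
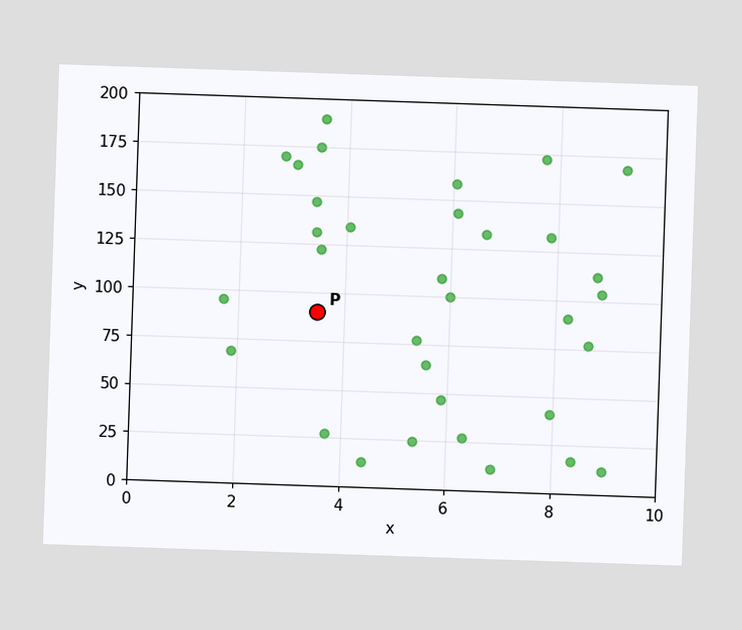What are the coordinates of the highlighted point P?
Following the gridlines from P to each axis, P sits at (3.5, 90).

(3.5, 90)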